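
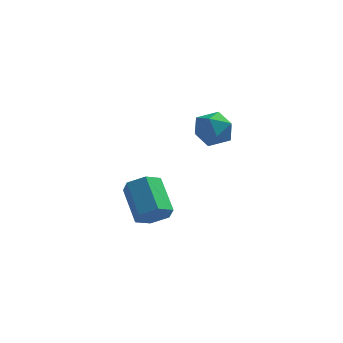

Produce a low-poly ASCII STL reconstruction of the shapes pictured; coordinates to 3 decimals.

solid 
facet normal 0.408 -0.709 -0.574
outer loop
vertex -1.212 1.371 -4.059
vertex -2.035 1.2 -4.433
vertex -1.479 1.827 -4.812
endloop
endfacet
facet normal 0.865 0.501 -0.003
outer loop
vertex -1.212 1.371 -4.059
vertex -1.479 1.827 -4.812
vertex -2.042 2.811 -2.893
endloop
endfacet
facet normal 0.865 0.501 -0.003
outer loop
vertex -2.042 2.811 -2.893
vertex -1.479 1.827 -4.812
vertex -2.309 3.267 -3.646
endloop
endfacet
facet normal -0.408 0.709 0.574
outer loop
vertex -2.042 2.811 -2.893
vertex -2.309 3.267 -3.646
vertex -2.865 2.64 -3.267
endloop
endfacet
facet normal 0.408 -0.709 -0.574
outer loop
vertex -1.479 1.827 -4.812
vertex -2.035 1.2 -4.433
vertex -2.302 1.656 -5.186
endloop
endfacet
facet normal 0.182 0.680 -0.710
outer loop
vertex -1.479 1.827 -4.812
vertex -2.302 1.656 -5.186
vertex -2.309 3.267 -3.646
endloop
endfacet
facet normal 0.182 0.680 -0.710
outer loop
vertex -2.309 3.267 -3.646
vertex -2.302 1.656 -5.186
vertex -3.131 3.096 -4.02
endloop
endfacet
facet normal -0.409 0.709 0.574
outer loop
vertex -2.309 3.267 -3.646
vertex -3.131 3.096 -4.02
vertex -2.865 2.64 -3.267
endloop
endfacet
facet normal 0.408 -0.709 -0.574
outer loop
vertex -2.302 1.656 -5.186
vertex -2.035 1.2 -4.433
vertex -2.858 1.029 -4.807
endloop
endfacet
facet normal -0.684 0.179 -0.707
outer loop
vertex -2.302 1.656 -5.186
vertex -2.858 1.029 -4.807
vertex -3.131 3.096 -4.02
endloop
endfacet
facet normal -0.683 0.179 -0.708
outer loop
vertex -3.131 3.096 -4.02
vertex -2.858 1.029 -4.807
vertex -3.688 2.469 -3.641
endloop
endfacet
facet normal -0.408 0.710 0.574
outer loop
vertex -3.131 3.096 -4.02
vertex -3.688 2.469 -3.641
vertex -2.865 2.64 -3.267
endloop
endfacet
facet normal 0.408 -0.709 -0.574
outer loop
vertex -2.858 1.029 -4.807
vertex -2.035 1.2 -4.433
vertex -2.591 0.573 -4.054
endloop
endfacet
facet normal -0.865 -0.501 0.003
outer loop
vertex -2.858 1.029 -4.807
vertex -2.591 0.573 -4.054
vertex -3.688 2.469 -3.641
endloop
endfacet
facet normal -0.865 -0.501 0.003
outer loop
vertex -3.688 2.469 -3.641
vertex -2.591 0.573 -4.054
vertex -3.421 2.013 -2.888
endloop
endfacet
facet normal -0.408 0.709 0.574
outer loop
vertex -3.688 2.469 -3.641
vertex -3.421 2.013 -2.888
vertex -2.865 2.64 -3.267
endloop
endfacet
facet normal 0.409 -0.709 -0.574
outer loop
vertex -2.591 0.573 -4.054
vertex -2.035 1.2 -4.433
vertex -1.769 0.744 -3.68
endloop
endfacet
facet normal -0.182 -0.680 0.710
outer loop
vertex -2.591 0.573 -4.054
vertex -1.769 0.744 -3.68
vertex -3.421 2.013 -2.888
endloop
endfacet
facet normal -0.182 -0.680 0.710
outer loop
vertex -3.421 2.013 -2.888
vertex -1.769 0.744 -3.68
vertex -2.598 2.184 -2.514
endloop
endfacet
facet normal -0.408 0.709 0.574
outer loop
vertex -3.421 2.013 -2.888
vertex -2.598 2.184 -2.514
vertex -2.865 2.64 -3.267
endloop
endfacet
facet normal 0.408 -0.710 -0.574
outer loop
vertex -1.769 0.744 -3.68
vertex -2.035 1.2 -4.433
vertex -1.212 1.371 -4.059
endloop
endfacet
facet normal 0.683 -0.179 0.708
outer loop
vertex -1.769 0.744 -3.68
vertex -1.212 1.371 -4.059
vertex -2.598 2.184 -2.514
endloop
endfacet
facet normal 0.684 -0.179 0.707
outer loop
vertex -2.598 2.184 -2.514
vertex -1.212 1.371 -4.059
vertex -2.042 2.811 -2.893
endloop
endfacet
facet normal -0.408 0.709 0.574
outer loop
vertex -2.598 2.184 -2.514
vertex -2.042 2.811 -2.893
vertex -2.865 2.64 -3.267
endloop
endfacet
facet normal -0.819 0.574 -0.001
outer loop
vertex -0.232 1.283 0.816
vertex -0.212 1.314 1.824
vertex 0.279 2.014 1.288
endloop
endfacet
facet normal -0.432 0.683 -0.589
outer loop
vertex -0.232 1.283 0.816
vertex 0.279 2.014 1.288
vertex 0.676 1.564 0.476
endloop
endfacet
facet normal -0.366 0.057 -0.929
outer loop
vertex -0.232 1.283 0.816
vertex 0.676 1.564 0.476
vertex 0.431 0.585 0.512
endloop
endfacet
facet normal -0.712 -0.437 -0.550
outer loop
vertex -0.232 1.283 0.816
vertex 0.431 0.585 0.512
vertex -0.118 0.431 1.345
endloop
endfacet
facet normal -0.993 -0.118 0.023
outer loop
vertex -0.232 1.283 0.816
vertex -0.118 0.431 1.345
vertex -0.212 1.314 1.824
endloop
endfacet
facet normal 0.219 0.895 -0.389
outer loop
vertex 0.676 1.564 0.476
vertex 0.279 2.014 1.288
vertex 1.258 1.769 1.275
endloop
endfacet
facet normal -0.408 0.718 0.564
outer loop
vertex 0.279 2.014 1.288
vertex -0.212 1.314 1.824
vertex 0.709 1.615 2.108
endloop
endfacet
facet normal -0.688 -0.401 0.604
outer loop
vertex -0.212 1.314 1.824
vertex -0.118 0.431 1.345
vertex 0.464 0.636 2.144
endloop
endfacet
facet normal -0.234 -0.917 -0.324
outer loop
vertex -0.118 0.431 1.345
vertex 0.431 0.585 0.512
vertex 0.861 0.186 1.332
endloop
endfacet
facet normal 0.327 -0.116 -0.938
outer loop
vertex 0.431 0.585 0.512
vertex 0.676 1.564 0.476
vertex 1.352 0.886 0.796
endloop
endfacet
facet normal 0.712 0.437 0.550
outer loop
vertex 1.372 0.917 1.804
vertex 1.258 1.769 1.275
vertex 0.709 1.615 2.108
endloop
endfacet
facet normal 0.366 -0.057 0.929
outer loop
vertex 1.372 0.917 1.804
vertex 0.709 1.615 2.108
vertex 0.464 0.636 2.144
endloop
endfacet
facet normal 0.432 -0.683 0.589
outer loop
vertex 1.372 0.917 1.804
vertex 0.464 0.636 2.144
vertex 0.861 0.186 1.332
endloop
endfacet
facet normal 0.819 -0.574 0.001
outer loop
vertex 1.372 0.917 1.804
vertex 0.861 0.186 1.332
vertex 1.352 0.886 0.796
endloop
endfacet
facet normal 0.993 0.118 -0.023
outer loop
vertex 1.372 0.917 1.804
vertex 1.352 0.886 0.796
vertex 1.258 1.769 1.275
endloop
endfacet
facet normal 0.234 0.917 0.324
outer loop
vertex 0.709 1.615 2.108
vertex 1.258 1.769 1.275
vertex 0.279 2.014 1.288
endloop
endfacet
facet normal -0.327 0.116 0.938
outer loop
vertex 0.464 0.636 2.144
vertex 0.709 1.615 2.108
vertex -0.212 1.314 1.824
endloop
endfacet
facet normal -0.219 -0.895 0.389
outer loop
vertex 0.861 0.186 1.332
vertex 0.464 0.636 2.144
vertex -0.118 0.431 1.345
endloop
endfacet
facet normal 0.408 -0.718 -0.564
outer loop
vertex 1.352 0.886 0.796
vertex 0.861 0.186 1.332
vertex 0.431 0.585 0.512
endloop
endfacet
facet normal 0.688 0.401 -0.604
outer loop
vertex 1.258 1.769 1.275
vertex 1.352 0.886 0.796
vertex 0.676 1.564 0.476
endloop
endfacet

endsolid


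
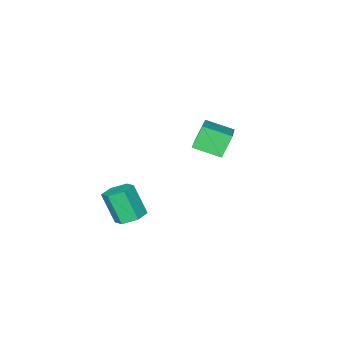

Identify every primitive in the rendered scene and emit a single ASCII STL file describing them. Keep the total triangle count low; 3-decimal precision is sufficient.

solid 
facet normal -0.078 0.461 -0.884
outer loop
vertex 2.413 0.869 1.356
vertex 1.924 1.242 1.594
vertex 2.549 1.446 1.645
endloop
endfacet
facet normal 0.975 -0.148 -0.164
outer loop
vertex 2.413 0.869 1.356
vertex 2.549 1.446 1.645
vertex 2.526 0.205 2.628
endloop
endfacet
facet normal 0.975 -0.148 -0.164
outer loop
vertex 2.526 0.205 2.628
vertex 2.549 1.446 1.645
vertex 2.662 0.782 2.918
endloop
endfacet
facet normal 0.077 -0.462 0.883
outer loop
vertex 2.526 0.205 2.628
vertex 2.662 0.782 2.918
vertex 2.036 0.578 2.866
endloop
endfacet
facet normal -0.078 0.460 -0.884
outer loop
vertex 2.549 1.446 1.645
vertex 1.924 1.242 1.594
vertex 2.059 1.82 1.883
endloop
endfacet
facet normal 0.666 0.684 0.297
outer loop
vertex 2.549 1.446 1.645
vertex 2.059 1.82 1.883
vertex 2.662 0.782 2.918
endloop
endfacet
facet normal 0.666 0.684 0.298
outer loop
vertex 2.662 0.782 2.918
vertex 2.059 1.82 1.883
vertex 2.172 1.155 3.156
endloop
endfacet
facet normal 0.077 -0.462 0.883
outer loop
vertex 2.662 0.782 2.918
vertex 2.172 1.155 3.156
vertex 2.036 0.578 2.866
endloop
endfacet
facet normal -0.079 0.461 -0.884
outer loop
vertex 2.059 1.82 1.883
vertex 1.924 1.242 1.594
vertex 1.434 1.615 1.832
endloop
endfacet
facet normal -0.310 0.831 0.462
outer loop
vertex 2.059 1.82 1.883
vertex 1.434 1.615 1.832
vertex 2.172 1.155 3.156
endloop
endfacet
facet normal -0.310 0.831 0.461
outer loop
vertex 2.172 1.155 3.156
vertex 1.434 1.615 1.832
vertex 1.547 0.951 3.104
endloop
endfacet
facet normal 0.077 -0.462 0.883
outer loop
vertex 2.172 1.155 3.156
vertex 1.547 0.951 3.104
vertex 2.036 0.578 2.866
endloop
endfacet
facet normal -0.077 0.462 -0.883
outer loop
vertex 1.434 1.615 1.832
vertex 1.924 1.242 1.594
vertex 1.298 1.038 1.542
endloop
endfacet
facet normal -0.975 0.148 0.164
outer loop
vertex 1.434 1.615 1.832
vertex 1.298 1.038 1.542
vertex 1.547 0.951 3.104
endloop
endfacet
facet normal -0.975 0.148 0.164
outer loop
vertex 1.547 0.951 3.104
vertex 1.298 1.038 1.542
vertex 1.411 0.374 2.815
endloop
endfacet
facet normal 0.078 -0.461 0.884
outer loop
vertex 1.547 0.951 3.104
vertex 1.411 0.374 2.815
vertex 2.036 0.578 2.866
endloop
endfacet
facet normal -0.077 0.462 -0.883
outer loop
vertex 1.298 1.038 1.542
vertex 1.924 1.242 1.594
vertex 1.788 0.665 1.304
endloop
endfacet
facet normal -0.666 -0.684 -0.298
outer loop
vertex 1.298 1.038 1.542
vertex 1.788 0.665 1.304
vertex 1.411 0.374 2.815
endloop
endfacet
facet normal -0.666 -0.684 -0.298
outer loop
vertex 1.411 0.374 2.815
vertex 1.788 0.665 1.304
vertex 1.901 0.0 2.577
endloop
endfacet
facet normal 0.078 -0.460 0.884
outer loop
vertex 1.411 0.374 2.815
vertex 1.901 0.0 2.577
vertex 2.036 0.578 2.866
endloop
endfacet
facet normal -0.077 0.462 -0.883
outer loop
vertex 1.788 0.665 1.304
vertex 1.924 1.242 1.594
vertex 2.413 0.869 1.356
endloop
endfacet
facet normal 0.310 -0.831 -0.462
outer loop
vertex 1.788 0.665 1.304
vertex 2.413 0.869 1.356
vertex 1.901 0.0 2.577
endloop
endfacet
facet normal 0.310 -0.831 -0.461
outer loop
vertex 1.901 0.0 2.577
vertex 2.413 0.869 1.356
vertex 2.526 0.205 2.628
endloop
endfacet
facet normal 0.079 -0.461 0.884
outer loop
vertex 1.901 0.0 2.577
vertex 2.526 0.205 2.628
vertex 2.036 0.578 2.866
endloop
endfacet
facet normal -0.526 -0.032 0.850
outer loop
vertex -1.762 1.133 5.058
vertex -2.451 2.087 4.667
vertex -3.089 -0.181 4.188
endloop
endfacet
facet normal 0.555 -0.770 0.316
outer loop
vertex -2.509 -0.147 3.253
vertex -1.762 1.133 5.058
vertex -3.089 -0.181 4.188
endloop
endfacet
facet normal -0.527 -0.031 0.849
outer loop
vertex -3.089 -0.181 4.188
vertex -2.451 2.087 4.667
vertex -3.777 0.773 3.796
endloop
endfacet
facet normal -0.644 -0.638 -0.423
outer loop
vertex -3.777 0.773 3.796
vertex -2.509 -0.147 3.253
vertex -3.089 -0.181 4.188
endloop
endfacet
facet normal 0.644 0.638 0.423
outer loop
vertex -1.762 1.133 5.058
vertex -1.871 2.121 3.732
vertex -2.451 2.087 4.667
endloop
endfacet
facet normal 0.555 -0.770 0.316
outer loop
vertex -1.183 1.167 4.124
vertex -1.762 1.133 5.058
vertex -2.509 -0.147 3.253
endloop
endfacet
facet normal 0.644 0.638 0.422
outer loop
vertex -1.183 1.167 4.124
vertex -1.871 2.121 3.732
vertex -1.762 1.133 5.058
endloop
endfacet
facet normal -0.555 0.770 -0.316
outer loop
vertex -2.451 2.087 4.667
vertex -1.871 2.121 3.732
vertex -3.777 0.773 3.796
endloop
endfacet
facet normal -0.644 -0.638 -0.422
outer loop
vertex -3.198 0.807 2.862
vertex -2.509 -0.147 3.253
vertex -3.777 0.773 3.796
endloop
endfacet
facet normal -0.555 0.770 -0.316
outer loop
vertex -3.777 0.773 3.796
vertex -1.871 2.121 3.732
vertex -3.198 0.807 2.862
endloop
endfacet
facet normal 0.526 0.032 -0.850
outer loop
vertex -3.198 0.807 2.862
vertex -1.183 1.167 4.124
vertex -2.509 -0.147 3.253
endloop
endfacet
facet normal 0.527 0.031 -0.850
outer loop
vertex -1.871 2.121 3.732
vertex -1.183 1.167 4.124
vertex -3.198 0.807 2.862
endloop
endfacet

endsolid


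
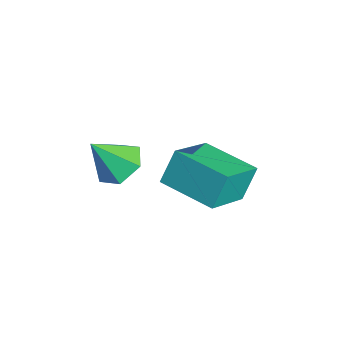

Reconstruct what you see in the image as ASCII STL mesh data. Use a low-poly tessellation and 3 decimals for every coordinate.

solid 
facet normal -0.829 -0.554 0.082
outer loop
vertex 1.618 -0.497 0.899
vertex 0.675 0.775 -0.038
vertex 1.879 -1.035 -0.095
endloop
endfacet
facet normal 0.513 -0.691 0.509
outer loop
vertex 3.345 -0.055 -0.242
vertex 1.618 -0.497 0.899
vertex 1.879 -1.035 -0.095
endloop
endfacet
facet normal -0.829 -0.554 0.083
outer loop
vertex 1.879 -1.035 -0.095
vertex 0.675 0.775 -0.038
vertex 0.935 0.237 -1.032
endloop
endfacet
facet normal 0.225 -0.464 -0.857
outer loop
vertex 0.935 0.237 -1.032
vertex 3.345 -0.055 -0.242
vertex 1.879 -1.035 -0.095
endloop
endfacet
facet normal -0.225 0.464 0.857
outer loop
vertex 1.618 -0.497 0.899
vertex 2.141 1.755 -0.185
vertex 0.675 0.775 -0.038
endloop
endfacet
facet normal 0.513 -0.692 0.508
outer loop
vertex 3.085 0.483 0.752
vertex 1.618 -0.497 0.899
vertex 3.345 -0.055 -0.242
endloop
endfacet
facet normal -0.224 0.464 0.857
outer loop
vertex 3.085 0.483 0.752
vertex 2.141 1.755 -0.185
vertex 1.618 -0.497 0.899
endloop
endfacet
facet normal -0.513 0.691 -0.508
outer loop
vertex 0.675 0.775 -0.038
vertex 2.141 1.755 -0.185
vertex 0.935 0.237 -1.032
endloop
endfacet
facet normal 0.225 -0.465 -0.857
outer loop
vertex 2.402 1.217 -1.179
vertex 3.345 -0.055 -0.242
vertex 0.935 0.237 -1.032
endloop
endfacet
facet normal -0.513 0.691 -0.509
outer loop
vertex 0.935 0.237 -1.032
vertex 2.141 1.755 -0.185
vertex 2.402 1.217 -1.179
endloop
endfacet
facet normal 0.829 0.553 -0.083
outer loop
vertex 2.402 1.217 -1.179
vertex 3.085 0.483 0.752
vertex 3.345 -0.055 -0.242
endloop
endfacet
facet normal 0.828 0.554 -0.082
outer loop
vertex 2.141 1.755 -0.185
vertex 3.085 0.483 0.752
vertex 2.402 1.217 -1.179
endloop
endfacet
facet normal 0.062 0.577 -0.815
outer loop
vertex 0.032 -0.975 -1.151
vertex -0.595 -1.395 -1.496
vertex -0.75 -0.724 -1.033
endloop
endfacet
facet normal 0.266 0.421 0.867
outer loop
vertex 0.032 -0.975 -1.151
vertex -0.75 -0.724 -1.033
vertex -0.685 -2.225 -0.324
endloop
endfacet
facet normal 0.062 0.577 -0.815
outer loop
vertex -0.75 -0.724 -1.033
vertex -0.595 -1.395 -1.496
vertex -1.378 -1.144 -1.378
endloop
endfacet
facet normal -0.611 0.316 0.726
outer loop
vertex -0.75 -0.724 -1.033
vertex -1.378 -1.144 -1.378
vertex -0.685 -2.225 -0.324
endloop
endfacet
facet normal 0.062 0.577 -0.814
outer loop
vertex -1.378 -1.144 -1.378
vertex -0.595 -1.395 -1.496
vertex -1.222 -1.815 -1.842
endloop
endfacet
facet normal -0.905 -0.364 0.222
outer loop
vertex -1.378 -1.144 -1.378
vertex -1.222 -1.815 -1.842
vertex -0.685 -2.225 -0.324
endloop
endfacet
facet normal 0.062 0.577 -0.814
outer loop
vertex -1.222 -1.815 -1.842
vertex -0.595 -1.395 -1.496
vertex -0.44 -2.066 -1.96
endloop
endfacet
facet normal -0.322 -0.937 -0.139
outer loop
vertex -1.222 -1.815 -1.842
vertex -0.44 -2.066 -1.96
vertex -0.685 -2.225 -0.324
endloop
endfacet
facet normal 0.061 0.577 -0.814
outer loop
vertex -0.44 -2.066 -1.96
vertex -0.595 -1.395 -1.496
vertex 0.187 -1.646 -1.615
endloop
endfacet
facet normal 0.556 -0.831 0.002
outer loop
vertex -0.44 -2.066 -1.96
vertex 0.187 -1.646 -1.615
vertex -0.685 -2.225 -0.324
endloop
endfacet
facet normal 0.061 0.577 -0.814
outer loop
vertex 0.187 -1.646 -1.615
vertex -0.595 -1.395 -1.496
vertex 0.032 -0.975 -1.151
endloop
endfacet
facet normal 0.849 -0.153 0.505
outer loop
vertex 0.187 -1.646 -1.615
vertex 0.032 -0.975 -1.151
vertex -0.685 -2.225 -0.324
endloop
endfacet

endsolid


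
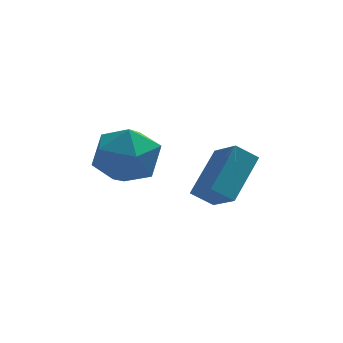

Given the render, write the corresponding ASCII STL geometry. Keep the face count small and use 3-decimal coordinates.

solid 
facet normal -0.460 -0.666 -0.587
outer loop
vertex 0.239 -4.878 -2.679
vertex -0.406 -4.863 -2.19
vertex -0.235 -3.976 -3.331
endloop
endfacet
facet normal 0.797 -0.018 -0.604
outer loop
vertex 0.566 -2.817 -2.31
vertex 0.239 -4.878 -2.679
vertex -0.235 -3.976 -3.331
endloop
endfacet
facet normal -0.461 -0.666 -0.587
outer loop
vertex -0.235 -3.976 -3.331
vertex -0.406 -4.863 -2.19
vertex -0.88 -3.961 -2.841
endloop
endfacet
facet normal -0.392 0.746 -0.539
outer loop
vertex -0.88 -3.961 -2.841
vertex 0.566 -2.817 -2.31
vertex -0.235 -3.976 -3.331
endloop
endfacet
facet normal 0.391 -0.746 0.539
outer loop
vertex 0.239 -4.878 -2.679
vertex 0.395 -3.704 -1.169
vertex -0.406 -4.863 -2.19
endloop
endfacet
facet normal 0.796 -0.018 -0.605
outer loop
vertex 1.04 -3.719 -1.659
vertex 0.239 -4.878 -2.679
vertex 0.566 -2.817 -2.31
endloop
endfacet
facet normal 0.392 -0.745 0.539
outer loop
vertex 1.04 -3.719 -1.659
vertex 0.395 -3.704 -1.169
vertex 0.239 -4.878 -2.679
endloop
endfacet
facet normal -0.796 0.018 0.605
outer loop
vertex -0.406 -4.863 -2.19
vertex 0.395 -3.704 -1.169
vertex -0.88 -3.961 -2.841
endloop
endfacet
facet normal -0.392 0.745 -0.539
outer loop
vertex -0.079 -2.802 -1.821
vertex 0.566 -2.817 -2.31
vertex -0.88 -3.961 -2.841
endloop
endfacet
facet normal -0.796 0.018 0.604
outer loop
vertex -0.88 -3.961 -2.841
vertex 0.395 -3.704 -1.169
vertex -0.079 -2.802 -1.821
endloop
endfacet
facet normal 0.461 0.666 0.587
outer loop
vertex -0.079 -2.802 -1.821
vertex 1.04 -3.719 -1.659
vertex 0.566 -2.817 -2.31
endloop
endfacet
facet normal 0.461 0.666 0.586
outer loop
vertex 0.395 -3.704 -1.169
vertex 1.04 -3.719 -1.659
vertex -0.079 -2.802 -1.821
endloop
endfacet
facet normal -0.866 -0.479 -0.143
outer loop
vertex -3.535 -3.543 -1.832
vertex -3.003 -4.484 -1.9
vertex -3.358 -4.13 -0.939
endloop
endfacet
facet normal -0.960 0.104 0.258
outer loop
vertex -3.535 -3.543 -1.832
vertex -3.358 -4.13 -0.939
vertex -3.235 -3.054 -0.913
endloop
endfacet
facet normal -0.736 0.668 -0.115
outer loop
vertex -3.535 -3.543 -1.832
vertex -3.235 -3.054 -0.913
vertex -2.805 -2.743 -1.857
endloop
endfacet
facet normal -0.502 0.435 -0.748
outer loop
vertex -3.535 -3.543 -1.832
vertex -2.805 -2.743 -1.857
vertex -2.662 -3.627 -2.467
endloop
endfacet
facet normal -0.583 -0.274 -0.765
outer loop
vertex -3.535 -3.543 -1.832
vertex -2.662 -3.627 -2.467
vertex -3.003 -4.484 -1.9
endloop
endfacet
facet normal -0.546 0.042 0.837
outer loop
vertex -3.235 -3.054 -0.913
vertex -3.358 -4.13 -0.939
vertex -2.518 -3.693 -0.413
endloop
endfacet
facet normal -0.393 -0.900 0.186
outer loop
vertex -3.358 -4.13 -0.939
vertex -3.003 -4.484 -1.9
vertex -2.375 -4.577 -1.023
endloop
endfacet
facet normal 0.065 -0.569 -0.820
outer loop
vertex -3.003 -4.484 -1.9
vertex -2.662 -3.627 -2.467
vertex -1.945 -4.266 -1.967
endloop
endfacet
facet normal 0.195 0.578 -0.792
outer loop
vertex -2.662 -3.627 -2.467
vertex -2.805 -2.743 -1.857
vertex -1.822 -3.19 -1.941
endloop
endfacet
facet normal -0.182 0.956 0.232
outer loop
vertex -2.805 -2.743 -1.857
vertex -3.235 -3.054 -0.913
vertex -2.177 -2.836 -0.98
endloop
endfacet
facet normal 0.502 -0.435 0.748
outer loop
vertex -1.645 -3.777 -1.048
vertex -2.518 -3.693 -0.413
vertex -2.375 -4.577 -1.023
endloop
endfacet
facet normal 0.736 -0.668 0.115
outer loop
vertex -1.645 -3.777 -1.048
vertex -2.375 -4.577 -1.023
vertex -1.945 -4.266 -1.967
endloop
endfacet
facet normal 0.960 -0.104 -0.258
outer loop
vertex -1.645 -3.777 -1.048
vertex -1.945 -4.266 -1.967
vertex -1.822 -3.19 -1.941
endloop
endfacet
facet normal 0.866 0.479 0.143
outer loop
vertex -1.645 -3.777 -1.048
vertex -1.822 -3.19 -1.941
vertex -2.177 -2.836 -0.98
endloop
endfacet
facet normal 0.583 0.274 0.765
outer loop
vertex -1.645 -3.777 -1.048
vertex -2.177 -2.836 -0.98
vertex -2.518 -3.693 -0.413
endloop
endfacet
facet normal -0.195 -0.578 0.792
outer loop
vertex -2.375 -4.577 -1.023
vertex -2.518 -3.693 -0.413
vertex -3.358 -4.13 -0.939
endloop
endfacet
facet normal 0.182 -0.956 -0.232
outer loop
vertex -1.945 -4.266 -1.967
vertex -2.375 -4.577 -1.023
vertex -3.003 -4.484 -1.9
endloop
endfacet
facet normal 0.546 -0.042 -0.837
outer loop
vertex -1.822 -3.19 -1.941
vertex -1.945 -4.266 -1.967
vertex -2.662 -3.627 -2.467
endloop
endfacet
facet normal 0.393 0.900 -0.186
outer loop
vertex -2.177 -2.836 -0.98
vertex -1.822 -3.19 -1.941
vertex -2.805 -2.743 -1.857
endloop
endfacet
facet normal -0.065 0.569 0.820
outer loop
vertex -2.518 -3.693 -0.413
vertex -2.177 -2.836 -0.98
vertex -3.235 -3.054 -0.913
endloop
endfacet

endsolid


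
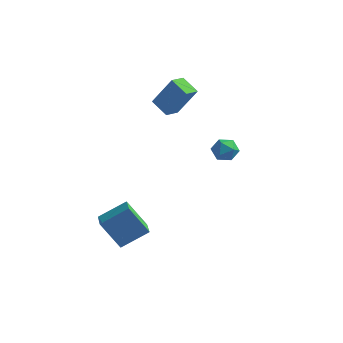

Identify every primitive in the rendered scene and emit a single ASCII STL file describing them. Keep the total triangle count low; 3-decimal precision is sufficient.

solid 
facet normal -0.635 0.772 0.031
outer loop
vertex 3.071 2.108 2.267
vertex 2.546 1.687 1.997
vertex 2.639 1.735 2.715
endloop
endfacet
facet normal -0.145 0.825 0.547
outer loop
vertex 3.071 2.108 2.267
vertex 2.639 1.735 2.715
vertex 3.351 1.773 2.847
endloop
endfacet
facet normal 0.498 0.833 0.241
outer loop
vertex 3.071 2.108 2.267
vertex 3.351 1.773 2.847
vertex 3.699 1.749 2.21
endloop
endfacet
facet normal 0.407 0.785 -0.467
outer loop
vertex 3.071 2.108 2.267
vertex 3.699 1.749 2.21
vertex 3.201 1.695 1.685
endloop
endfacet
facet normal -0.293 0.748 -0.596
outer loop
vertex 3.071 2.108 2.267
vertex 3.201 1.695 1.685
vertex 2.546 1.687 1.997
endloop
endfacet
facet normal -0.189 0.240 0.952
outer loop
vertex 3.351 1.773 2.847
vertex 2.639 1.735 2.715
vertex 2.999 1.145 2.935
endloop
endfacet
facet normal -0.981 0.155 0.117
outer loop
vertex 2.639 1.735 2.715
vertex 2.546 1.687 1.997
vertex 2.501 1.091 2.41
endloop
endfacet
facet normal -0.428 0.114 -0.896
outer loop
vertex 2.546 1.687 1.997
vertex 3.201 1.695 1.685
vertex 2.849 1.067 1.773
endloop
endfacet
facet normal 0.705 0.174 -0.687
outer loop
vertex 3.201 1.695 1.685
vertex 3.699 1.749 2.21
vertex 3.561 1.105 1.905
endloop
endfacet
facet normal 0.853 0.252 0.457
outer loop
vertex 3.699 1.749 2.21
vertex 3.351 1.773 2.847
vertex 3.654 1.153 2.623
endloop
endfacet
facet normal -0.407 -0.785 0.467
outer loop
vertex 3.129 0.732 2.353
vertex 2.999 1.145 2.935
vertex 2.501 1.091 2.41
endloop
endfacet
facet normal -0.498 -0.833 -0.241
outer loop
vertex 3.129 0.732 2.353
vertex 2.501 1.091 2.41
vertex 2.849 1.067 1.773
endloop
endfacet
facet normal 0.145 -0.825 -0.547
outer loop
vertex 3.129 0.732 2.353
vertex 2.849 1.067 1.773
vertex 3.561 1.105 1.905
endloop
endfacet
facet normal 0.635 -0.772 -0.031
outer loop
vertex 3.129 0.732 2.353
vertex 3.561 1.105 1.905
vertex 3.654 1.153 2.623
endloop
endfacet
facet normal 0.293 -0.748 0.596
outer loop
vertex 3.129 0.732 2.353
vertex 3.654 1.153 2.623
vertex 2.999 1.145 2.935
endloop
endfacet
facet normal -0.705 -0.174 0.687
outer loop
vertex 2.501 1.091 2.41
vertex 2.999 1.145 2.935
vertex 2.639 1.735 2.715
endloop
endfacet
facet normal -0.853 -0.252 -0.457
outer loop
vertex 2.849 1.067 1.773
vertex 2.501 1.091 2.41
vertex 2.546 1.687 1.997
endloop
endfacet
facet normal 0.189 -0.240 -0.952
outer loop
vertex 3.561 1.105 1.905
vertex 2.849 1.067 1.773
vertex 3.201 1.695 1.685
endloop
endfacet
facet normal 0.981 -0.155 -0.117
outer loop
vertex 3.654 1.153 2.623
vertex 3.561 1.105 1.905
vertex 3.699 1.749 2.21
endloop
endfacet
facet normal 0.428 -0.114 0.896
outer loop
vertex 2.999 1.145 2.935
vertex 3.654 1.153 2.623
vertex 3.351 1.773 2.847
endloop
endfacet
facet normal -0.567 -0.083 0.819
outer loop
vertex 0.039 -2.639 -0.191
vertex -0.594 -1.602 -0.524
vertex -1.012 -3.543 -1.01
endloop
endfacet
facet normal 0.503 -0.823 0.264
outer loop
vertex -0.026 -3.398 -2.436
vertex 0.039 -2.639 -0.191
vertex -1.012 -3.543 -1.01
endloop
endfacet
facet normal -0.566 -0.083 0.820
outer loop
vertex -1.012 -3.543 -1.01
vertex -0.594 -1.602 -0.524
vertex -1.645 -2.506 -1.342
endloop
endfacet
facet normal -0.653 -0.561 -0.509
outer loop
vertex -1.645 -2.506 -1.342
vertex -0.026 -3.398 -2.436
vertex -1.012 -3.543 -1.01
endloop
endfacet
facet normal 0.653 0.562 0.508
outer loop
vertex 0.039 -2.639 -0.191
vertex 0.392 -1.457 -1.95
vertex -0.594 -1.602 -0.524
endloop
endfacet
facet normal 0.503 -0.823 0.264
outer loop
vertex 1.025 -2.494 -1.618
vertex 0.039 -2.639 -0.191
vertex -0.026 -3.398 -2.436
endloop
endfacet
facet normal 0.653 0.561 0.508
outer loop
vertex 1.025 -2.494 -1.618
vertex 0.392 -1.457 -1.95
vertex 0.039 -2.639 -0.191
endloop
endfacet
facet normal -0.503 0.823 -0.264
outer loop
vertex -0.594 -1.602 -0.524
vertex 0.392 -1.457 -1.95
vertex -1.645 -2.506 -1.342
endloop
endfacet
facet normal -0.653 -0.562 -0.508
outer loop
vertex -0.659 -2.361 -2.769
vertex -0.026 -3.398 -2.436
vertex -1.645 -2.506 -1.342
endloop
endfacet
facet normal -0.503 0.823 -0.264
outer loop
vertex -1.645 -2.506 -1.342
vertex 0.392 -1.457 -1.95
vertex -0.659 -2.361 -2.769
endloop
endfacet
facet normal 0.567 0.083 -0.820
outer loop
vertex -0.659 -2.361 -2.769
vertex 1.025 -2.494 -1.618
vertex -0.026 -3.398 -2.436
endloop
endfacet
facet normal 0.567 0.084 -0.820
outer loop
vertex 0.392 -1.457 -1.95
vertex 1.025 -2.494 -1.618
vertex -0.659 -2.361 -2.769
endloop
endfacet
facet normal -0.826 0.330 0.456
outer loop
vertex -0.649 3.526 5.052
vertex -0.434 4.371 4.83
vertex -1.628 3.345 3.41
endloop
endfacet
facet normal -0.239 -0.939 0.246
outer loop
vertex -0.686 2.969 2.89
vertex -0.649 3.526 5.052
vertex -1.628 3.345 3.41
endloop
endfacet
facet normal -0.826 0.329 0.457
outer loop
vertex -1.628 3.345 3.41
vertex -0.434 4.371 4.83
vertex -1.413 4.191 3.189
endloop
endfacet
facet normal -0.510 -0.094 -0.855
outer loop
vertex -1.413 4.191 3.189
vertex -0.686 2.969 2.89
vertex -1.628 3.345 3.41
endloop
endfacet
facet normal 0.510 0.095 0.855
outer loop
vertex -0.649 3.526 5.052
vertex 0.508 3.995 4.31
vertex -0.434 4.371 4.83
endloop
endfacet
facet normal -0.240 -0.939 0.246
outer loop
vertex 0.293 3.149 4.531
vertex -0.649 3.526 5.052
vertex -0.686 2.969 2.89
endloop
endfacet
facet normal 0.510 0.094 0.855
outer loop
vertex 0.293 3.149 4.531
vertex 0.508 3.995 4.31
vertex -0.649 3.526 5.052
endloop
endfacet
facet normal 0.239 0.939 -0.246
outer loop
vertex -0.434 4.371 4.83
vertex 0.508 3.995 4.31
vertex -1.413 4.191 3.189
endloop
endfacet
facet normal -0.511 -0.095 -0.855
outer loop
vertex -0.471 3.814 2.668
vertex -0.686 2.969 2.89
vertex -1.413 4.191 3.189
endloop
endfacet
facet normal 0.240 0.939 -0.246
outer loop
vertex -1.413 4.191 3.189
vertex 0.508 3.995 4.31
vertex -0.471 3.814 2.668
endloop
endfacet
facet normal 0.826 -0.330 -0.457
outer loop
vertex -0.471 3.814 2.668
vertex 0.293 3.149 4.531
vertex -0.686 2.969 2.89
endloop
endfacet
facet normal 0.827 -0.329 -0.457
outer loop
vertex 0.508 3.995 4.31
vertex 0.293 3.149 4.531
vertex -0.471 3.814 2.668
endloop
endfacet

endsolid


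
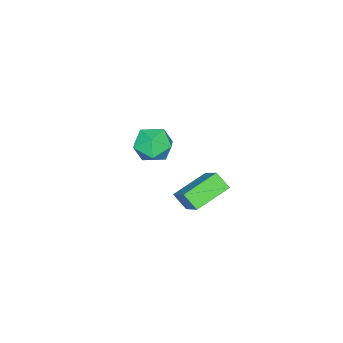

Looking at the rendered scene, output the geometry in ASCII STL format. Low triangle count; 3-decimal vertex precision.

solid 
facet normal -0.481 -0.598 -0.642
outer loop
vertex 2.106 2.009 -1.392
vertex 0.581 2.616 -0.815
vertex 2.129 2.666 -2.021
endloop
endfacet
facet normal 0.877 -0.348 -0.332
outer loop
vertex 2.979 3.724 -0.885
vertex 2.106 2.009 -1.392
vertex 2.129 2.666 -2.021
endloop
endfacet
facet normal -0.481 -0.598 -0.642
outer loop
vertex 2.129 2.666 -2.021
vertex 0.581 2.616 -0.815
vertex 0.604 3.273 -1.444
endloop
endfacet
facet normal 0.026 0.722 -0.692
outer loop
vertex 0.604 3.273 -1.444
vertex 2.979 3.724 -0.885
vertex 2.129 2.666 -2.021
endloop
endfacet
facet normal -0.026 -0.722 0.692
outer loop
vertex 2.106 2.009 -1.392
vertex 1.431 3.674 0.321
vertex 0.581 2.616 -0.815
endloop
endfacet
facet normal 0.877 -0.348 -0.332
outer loop
vertex 2.956 3.067 -0.256
vertex 2.106 2.009 -1.392
vertex 2.979 3.724 -0.885
endloop
endfacet
facet normal -0.026 -0.722 0.692
outer loop
vertex 2.956 3.067 -0.256
vertex 1.431 3.674 0.321
vertex 2.106 2.009 -1.392
endloop
endfacet
facet normal -0.877 0.348 0.332
outer loop
vertex 0.581 2.616 -0.815
vertex 1.431 3.674 0.321
vertex 0.604 3.273 -1.444
endloop
endfacet
facet normal 0.026 0.722 -0.692
outer loop
vertex 1.454 4.331 -0.308
vertex 2.979 3.724 -0.885
vertex 0.604 3.273 -1.444
endloop
endfacet
facet normal -0.877 0.348 0.332
outer loop
vertex 0.604 3.273 -1.444
vertex 1.431 3.674 0.321
vertex 1.454 4.331 -0.308
endloop
endfacet
facet normal 0.481 0.598 0.642
outer loop
vertex 1.454 4.331 -0.308
vertex 2.956 3.067 -0.256
vertex 2.979 3.724 -0.885
endloop
endfacet
facet normal 0.481 0.598 0.642
outer loop
vertex 1.431 3.674 0.321
vertex 2.956 3.067 -0.256
vertex 1.454 4.331 -0.308
endloop
endfacet
facet normal -0.023 -0.092 0.995
outer loop
vertex -2.728 -1.638 -2.153
vertex -2.18 -2.52 -2.222
vertex -1.687 -1.608 -2.126
endloop
endfacet
facet normal -0.038 0.595 0.803
outer loop
vertex -2.728 -1.638 -2.153
vertex -1.687 -1.608 -2.126
vertex -2.214 -0.899 -2.677
endloop
endfacet
facet normal -0.608 0.695 0.384
outer loop
vertex -2.728 -1.638 -2.153
vertex -2.214 -0.899 -2.677
vertex -3.032 -1.373 -3.113
endloop
endfacet
facet normal -0.945 0.070 0.319
outer loop
vertex -2.728 -1.638 -2.153
vertex -3.032 -1.373 -3.113
vertex -3.011 -2.375 -2.831
endloop
endfacet
facet normal -0.583 -0.417 0.697
outer loop
vertex -2.728 -1.638 -2.153
vertex -3.011 -2.375 -2.831
vertex -2.18 -2.52 -2.222
endloop
endfacet
facet normal 0.546 0.728 0.414
outer loop
vertex -2.214 -0.899 -2.677
vertex -1.687 -1.608 -2.126
vertex -1.349 -1.325 -3.069
endloop
endfacet
facet normal 0.569 -0.384 0.727
outer loop
vertex -1.687 -1.608 -2.126
vertex -2.18 -2.52 -2.222
vertex -1.328 -2.327 -2.787
endloop
endfacet
facet normal -0.337 -0.909 0.244
outer loop
vertex -2.18 -2.52 -2.222
vertex -3.011 -2.375 -2.831
vertex -2.146 -2.801 -3.223
endloop
endfacet
facet normal -0.922 -0.123 -0.367
outer loop
vertex -3.011 -2.375 -2.831
vertex -3.032 -1.373 -3.113
vertex -2.673 -2.092 -3.774
endloop
endfacet
facet normal -0.375 0.889 -0.262
outer loop
vertex -3.032 -1.373 -3.113
vertex -2.214 -0.899 -2.677
vertex -2.18 -1.18 -3.678
endloop
endfacet
facet normal 0.945 -0.070 -0.319
outer loop
vertex -1.632 -2.062 -3.747
vertex -1.349 -1.325 -3.069
vertex -1.328 -2.327 -2.787
endloop
endfacet
facet normal 0.608 -0.695 -0.384
outer loop
vertex -1.632 -2.062 -3.747
vertex -1.328 -2.327 -2.787
vertex -2.146 -2.801 -3.223
endloop
endfacet
facet normal 0.038 -0.595 -0.803
outer loop
vertex -1.632 -2.062 -3.747
vertex -2.146 -2.801 -3.223
vertex -2.673 -2.092 -3.774
endloop
endfacet
facet normal 0.023 0.092 -0.995
outer loop
vertex -1.632 -2.062 -3.747
vertex -2.673 -2.092 -3.774
vertex -2.18 -1.18 -3.678
endloop
endfacet
facet normal 0.583 0.417 -0.697
outer loop
vertex -1.632 -2.062 -3.747
vertex -2.18 -1.18 -3.678
vertex -1.349 -1.325 -3.069
endloop
endfacet
facet normal 0.922 0.123 0.367
outer loop
vertex -1.328 -2.327 -2.787
vertex -1.349 -1.325 -3.069
vertex -1.687 -1.608 -2.126
endloop
endfacet
facet normal 0.375 -0.889 0.262
outer loop
vertex -2.146 -2.801 -3.223
vertex -1.328 -2.327 -2.787
vertex -2.18 -2.52 -2.222
endloop
endfacet
facet normal -0.546 -0.728 -0.414
outer loop
vertex -2.673 -2.092 -3.774
vertex -2.146 -2.801 -3.223
vertex -3.011 -2.375 -2.831
endloop
endfacet
facet normal -0.569 0.384 -0.727
outer loop
vertex -2.18 -1.18 -3.678
vertex -2.673 -2.092 -3.774
vertex -3.032 -1.373 -3.113
endloop
endfacet
facet normal 0.337 0.909 -0.244
outer loop
vertex -1.349 -1.325 -3.069
vertex -2.18 -1.18 -3.678
vertex -2.214 -0.899 -2.677
endloop
endfacet

endsolid


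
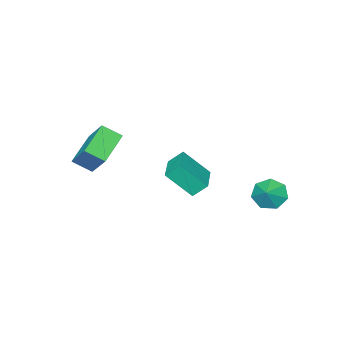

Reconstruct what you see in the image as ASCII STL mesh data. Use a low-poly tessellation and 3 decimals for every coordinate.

solid 
facet normal -0.495 0.695 -0.522
outer loop
vertex 2.062 -4.33 1.534
vertex 2.386 -2.911 3.116
vertex 3.936 -3.704 0.59
endloop
endfacet
facet normal -0.151 -0.660 -0.736
outer loop
vertex 4.594 -4.629 1.284
vertex 2.062 -4.33 1.534
vertex 3.936 -3.704 0.59
endloop
endfacet
facet normal -0.495 0.695 -0.522
outer loop
vertex 3.936 -3.704 0.59
vertex 2.386 -2.911 3.116
vertex 4.26 -2.286 2.172
endloop
endfacet
facet normal 0.856 0.285 -0.431
outer loop
vertex 4.26 -2.286 2.172
vertex 4.594 -4.629 1.284
vertex 3.936 -3.704 0.59
endloop
endfacet
facet normal -0.856 -0.285 0.431
outer loop
vertex 2.062 -4.33 1.534
vertex 3.044 -3.836 3.81
vertex 2.386 -2.911 3.116
endloop
endfacet
facet normal -0.151 -0.660 -0.736
outer loop
vertex 2.72 -5.254 2.228
vertex 2.062 -4.33 1.534
vertex 4.594 -4.629 1.284
endloop
endfacet
facet normal -0.856 -0.286 0.431
outer loop
vertex 2.72 -5.254 2.228
vertex 3.044 -3.836 3.81
vertex 2.062 -4.33 1.534
endloop
endfacet
facet normal 0.151 0.660 0.736
outer loop
vertex 2.386 -2.911 3.116
vertex 3.044 -3.836 3.81
vertex 4.26 -2.286 2.172
endloop
endfacet
facet normal 0.856 0.285 -0.431
outer loop
vertex 4.918 -3.21 2.866
vertex 4.594 -4.629 1.284
vertex 4.26 -2.286 2.172
endloop
endfacet
facet normal 0.150 0.660 0.736
outer loop
vertex 4.26 -2.286 2.172
vertex 3.044 -3.836 3.81
vertex 4.918 -3.21 2.866
endloop
endfacet
facet normal 0.495 -0.695 0.522
outer loop
vertex 4.918 -3.21 2.866
vertex 2.72 -5.254 2.228
vertex 4.594 -4.629 1.284
endloop
endfacet
facet normal 0.495 -0.695 0.522
outer loop
vertex 3.044 -3.836 3.81
vertex 2.72 -5.254 2.228
vertex 4.918 -3.21 2.866
endloop
endfacet
facet normal -0.709 -0.393 -0.586
outer loop
vertex -2.468 2.126 -1.7
vertex -3.128 2.908 -1.426
vertex -2.442 2.875 -2.233
endloop
endfacet
facet normal 0.994 -0.085 -0.071
outer loop
vertex -2.468 2.126 -1.7
vertex -2.442 2.875 -2.233
vertex -2.292 3.372 -0.734
endloop
endfacet
facet normal -0.709 -0.393 -0.586
outer loop
vertex -2.442 2.875 -2.233
vertex -3.128 2.908 -1.426
vertex -2.933 3.649 -2.158
endloop
endfacet
facet normal 0.804 0.535 -0.258
outer loop
vertex -2.442 2.875 -2.233
vertex -2.933 3.649 -2.158
vertex -2.292 3.372 -0.734
endloop
endfacet
facet normal -0.709 -0.392 -0.586
outer loop
vertex -2.933 3.649 -2.158
vertex -3.128 2.908 -1.426
vertex -3.571 3.866 -1.531
endloop
endfacet
facet normal 0.346 0.938 0.027
outer loop
vertex -2.933 3.649 -2.158
vertex -3.571 3.866 -1.531
vertex -2.292 3.372 -0.734
endloop
endfacet
facet normal -0.709 -0.392 -0.586
outer loop
vertex -3.571 3.866 -1.531
vertex -3.128 2.908 -1.426
vertex -3.875 3.361 -0.825
endloop
endfacet
facet normal -0.038 0.821 0.570
outer loop
vertex -3.571 3.866 -1.531
vertex -3.875 3.361 -0.825
vertex -2.292 3.372 -0.734
endloop
endfacet
facet normal -0.709 -0.393 -0.586
outer loop
vertex -3.875 3.361 -0.825
vertex -3.128 2.908 -1.426
vertex -3.617 2.516 -0.571
endloop
endfacet
facet normal -0.057 0.271 0.961
outer loop
vertex -3.875 3.361 -0.825
vertex -3.617 2.516 -0.571
vertex -2.292 3.372 -0.734
endloop
endfacet
facet normal -0.709 -0.392 -0.586
outer loop
vertex -3.617 2.516 -0.571
vertex -3.128 2.908 -1.426
vertex -2.991 1.966 -0.961
endloop
endfacet
facet normal 0.303 -0.297 0.905
outer loop
vertex -3.617 2.516 -0.571
vertex -2.991 1.966 -0.961
vertex -2.292 3.372 -0.734
endloop
endfacet
facet normal -0.709 -0.393 -0.586
outer loop
vertex -2.991 1.966 -0.961
vertex -3.128 2.908 -1.426
vertex -2.468 2.126 -1.7
endloop
endfacet
facet normal 0.770 -0.455 0.447
outer loop
vertex -2.991 1.966 -0.961
vertex -2.468 2.126 -1.7
vertex -2.292 3.372 -0.734
endloop
endfacet
facet normal -0.764 -0.643 -0.047
outer loop
vertex 0.9 0.226 2.554
vertex 0.006 1.396 1.056
vertex 1.453 -0.373 1.756
endloop
endfacet
facet normal 0.425 -0.557 0.713
outer loop
vertex 2.874 0.824 1.844
vertex 0.9 0.226 2.554
vertex 1.453 -0.373 1.756
endloop
endfacet
facet normal -0.764 -0.643 -0.047
outer loop
vertex 1.453 -0.373 1.756
vertex 0.006 1.396 1.056
vertex 0.559 0.797 0.259
endloop
endfacet
facet normal 0.485 -0.525 -0.700
outer loop
vertex 0.559 0.797 0.259
vertex 2.874 0.824 1.844
vertex 1.453 -0.373 1.756
endloop
endfacet
facet normal -0.485 0.525 0.699
outer loop
vertex 0.9 0.226 2.554
vertex 1.427 2.593 1.144
vertex 0.006 1.396 1.056
endloop
endfacet
facet normal 0.425 -0.557 0.714
outer loop
vertex 2.321 1.423 2.641
vertex 0.9 0.226 2.554
vertex 2.874 0.824 1.844
endloop
endfacet
facet normal -0.485 0.525 0.700
outer loop
vertex 2.321 1.423 2.641
vertex 1.427 2.593 1.144
vertex 0.9 0.226 2.554
endloop
endfacet
facet normal -0.425 0.557 -0.714
outer loop
vertex 0.006 1.396 1.056
vertex 1.427 2.593 1.144
vertex 0.559 0.797 0.259
endloop
endfacet
facet normal 0.485 -0.525 -0.699
outer loop
vertex 1.98 1.994 0.346
vertex 2.874 0.824 1.844
vertex 0.559 0.797 0.259
endloop
endfacet
facet normal -0.426 0.557 -0.713
outer loop
vertex 0.559 0.797 0.259
vertex 1.427 2.593 1.144
vertex 1.98 1.994 0.346
endloop
endfacet
facet normal 0.764 0.643 0.047
outer loop
vertex 1.98 1.994 0.346
vertex 2.321 1.423 2.641
vertex 2.874 0.824 1.844
endloop
endfacet
facet normal 0.764 0.643 0.047
outer loop
vertex 1.427 2.593 1.144
vertex 2.321 1.423 2.641
vertex 1.98 1.994 0.346
endloop
endfacet

endsolid


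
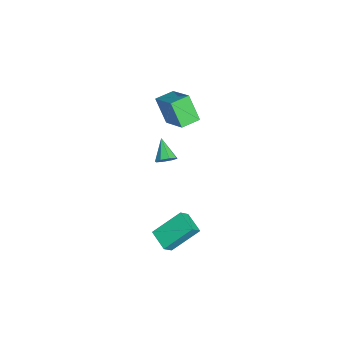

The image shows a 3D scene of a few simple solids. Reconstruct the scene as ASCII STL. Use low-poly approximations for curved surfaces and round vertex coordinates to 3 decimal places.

solid 
facet normal -0.386 -0.343 0.856
outer loop
vertex -1.391 2.574 4.768
vertex -2.028 3.595 4.89
vertex -3.035 1.68 3.668
endloop
endfacet
facet normal 0.527 -0.844 -0.101
outer loop
vertex -2.332 2.305 2.11
vertex -1.391 2.574 4.768
vertex -3.035 1.68 3.668
endloop
endfacet
facet normal -0.386 -0.344 0.856
outer loop
vertex -3.035 1.68 3.668
vertex -2.028 3.595 4.89
vertex -3.672 2.701 3.791
endloop
endfacet
facet normal -0.757 -0.412 -0.507
outer loop
vertex -3.672 2.701 3.791
vertex -2.332 2.305 2.11
vertex -3.035 1.68 3.668
endloop
endfacet
facet normal 0.757 0.412 0.507
outer loop
vertex -1.391 2.574 4.768
vertex -1.325 4.22 3.332
vertex -2.028 3.595 4.89
endloop
endfacet
facet normal 0.527 -0.844 -0.101
outer loop
vertex -0.688 3.199 3.209
vertex -1.391 2.574 4.768
vertex -2.332 2.305 2.11
endloop
endfacet
facet normal 0.758 0.412 0.507
outer loop
vertex -0.688 3.199 3.209
vertex -1.325 4.22 3.332
vertex -1.391 2.574 4.768
endloop
endfacet
facet normal -0.527 0.844 0.101
outer loop
vertex -2.028 3.595 4.89
vertex -1.325 4.22 3.332
vertex -3.672 2.701 3.791
endloop
endfacet
facet normal -0.757 -0.412 -0.507
outer loop
vertex -2.969 3.326 2.232
vertex -2.332 2.305 2.11
vertex -3.672 2.701 3.791
endloop
endfacet
facet normal -0.527 0.844 0.101
outer loop
vertex -3.672 2.701 3.791
vertex -1.325 4.22 3.332
vertex -2.969 3.326 2.232
endloop
endfacet
facet normal 0.386 0.343 -0.856
outer loop
vertex -2.969 3.326 2.232
vertex -0.688 3.199 3.209
vertex -2.332 2.305 2.11
endloop
endfacet
facet normal 0.386 0.344 -0.856
outer loop
vertex -1.325 4.22 3.332
vertex -0.688 3.199 3.209
vertex -2.969 3.326 2.232
endloop
endfacet
facet normal 0.770 0.190 -0.610
outer loop
vertex 0.252 1.99 1.098
vertex -0.159 2.314 0.68
vertex 0.215 2.49 1.207
endloop
endfacet
facet normal 0.295 -0.183 0.938
outer loop
vertex 0.252 1.99 1.098
vertex 0.215 2.49 1.207
vertex -1.321 2.026 1.6
endloop
endfacet
facet normal 0.770 0.190 -0.610
outer loop
vertex 0.215 2.49 1.207
vertex -0.159 2.314 0.68
vertex -0.041 2.886 1.007
endloop
endfacet
facet normal 0.075 0.488 0.870
outer loop
vertex 0.215 2.49 1.207
vertex -0.041 2.886 1.007
vertex -1.321 2.026 1.6
endloop
endfacet
facet normal 0.769 0.191 -0.611
outer loop
vertex -0.041 2.886 1.007
vertex -0.159 2.314 0.68
vertex -0.367 2.948 0.616
endloop
endfacet
facet normal -0.358 0.829 0.430
outer loop
vertex -0.041 2.886 1.007
vertex -0.367 2.948 0.616
vertex -1.321 2.026 1.6
endloop
endfacet
facet normal 0.770 0.191 -0.609
outer loop
vertex -0.367 2.948 0.616
vertex -0.159 2.314 0.68
vertex -0.57 2.638 0.262
endloop
endfacet
facet normal -0.755 0.643 -0.130
outer loop
vertex -0.367 2.948 0.616
vertex -0.57 2.638 0.262
vertex -1.321 2.026 1.6
endloop
endfacet
facet normal 0.770 0.190 -0.610
outer loop
vertex -0.57 2.638 0.262
vertex -0.159 2.314 0.68
vertex -0.533 2.138 0.153
endloop
endfacet
facet normal -0.879 0.039 -0.476
outer loop
vertex -0.57 2.638 0.262
vertex -0.533 2.138 0.153
vertex -1.321 2.026 1.6
endloop
endfacet
facet normal 0.769 0.191 -0.610
outer loop
vertex -0.533 2.138 0.153
vertex -0.159 2.314 0.68
vertex -0.277 1.741 0.352
endloop
endfacet
facet normal -0.660 -0.630 -0.408
outer loop
vertex -0.533 2.138 0.153
vertex -0.277 1.741 0.352
vertex -1.321 2.026 1.6
endloop
endfacet
facet normal 0.769 0.191 -0.610
outer loop
vertex -0.277 1.741 0.352
vertex -0.159 2.314 0.68
vertex 0.049 1.68 0.744
endloop
endfacet
facet normal -0.224 -0.974 0.035
outer loop
vertex -0.277 1.741 0.352
vertex 0.049 1.68 0.744
vertex -1.321 2.026 1.6
endloop
endfacet
facet normal 0.770 0.191 -0.609
outer loop
vertex 0.049 1.68 0.744
vertex -0.159 2.314 0.68
vertex 0.252 1.99 1.098
endloop
endfacet
facet normal 0.171 -0.788 0.592
outer loop
vertex 0.049 1.68 0.744
vertex 0.252 1.99 1.098
vertex -1.321 2.026 1.6
endloop
endfacet
facet normal -0.827 -0.484 0.287
outer loop
vertex 2.368 1.51 -3.606
vertex 1.907 3.122 -2.213
vertex 1.883 1.945 -4.27
endloop
endfacet
facet normal 0.212 -0.739 -0.639
outer loop
vertex 3.033 2.618 -4.667
vertex 2.368 1.51 -3.606
vertex 1.883 1.945 -4.27
endloop
endfacet
facet normal -0.828 -0.483 0.286
outer loop
vertex 1.883 1.945 -4.27
vertex 1.907 3.122 -2.213
vertex 1.423 3.558 -2.877
endloop
endfacet
facet normal -0.521 0.468 -0.714
outer loop
vertex 1.423 3.558 -2.877
vertex 3.033 2.618 -4.667
vertex 1.883 1.945 -4.27
endloop
endfacet
facet normal 0.520 -0.468 0.714
outer loop
vertex 2.368 1.51 -3.606
vertex 3.057 3.795 -2.61
vertex 1.907 3.122 -2.213
endloop
endfacet
facet normal 0.211 -0.739 -0.639
outer loop
vertex 3.517 2.182 -4.003
vertex 2.368 1.51 -3.606
vertex 3.033 2.618 -4.667
endloop
endfacet
facet normal 0.521 -0.468 0.714
outer loop
vertex 3.517 2.182 -4.003
vertex 3.057 3.795 -2.61
vertex 2.368 1.51 -3.606
endloop
endfacet
facet normal -0.212 0.739 0.640
outer loop
vertex 1.907 3.122 -2.213
vertex 3.057 3.795 -2.61
vertex 1.423 3.558 -2.877
endloop
endfacet
facet normal -0.521 0.468 -0.714
outer loop
vertex 2.572 4.23 -3.274
vertex 3.033 2.618 -4.667
vertex 1.423 3.558 -2.877
endloop
endfacet
facet normal -0.212 0.739 0.639
outer loop
vertex 1.423 3.558 -2.877
vertex 3.057 3.795 -2.61
vertex 2.572 4.23 -3.274
endloop
endfacet
facet normal 0.827 0.483 -0.286
outer loop
vertex 2.572 4.23 -3.274
vertex 3.517 2.182 -4.003
vertex 3.033 2.618 -4.667
endloop
endfacet
facet normal 0.827 0.484 -0.287
outer loop
vertex 3.057 3.795 -2.61
vertex 3.517 2.182 -4.003
vertex 2.572 4.23 -3.274
endloop
endfacet

endsolid


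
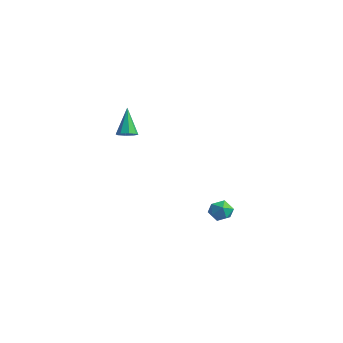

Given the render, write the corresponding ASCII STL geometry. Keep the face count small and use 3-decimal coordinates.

solid 
facet normal 0.213 0.821 0.530
outer loop
vertex -1.649 2.342 -3.017
vertex -1.523 1.926 -2.423
vertex -0.973 2.082 -2.886
endloop
endfacet
facet normal 0.381 0.911 -0.158
outer loop
vertex -1.649 2.342 -3.017
vertex -0.973 2.082 -2.886
vertex -1.243 2.076 -3.57
endloop
endfacet
facet normal -0.210 0.812 -0.545
outer loop
vertex -1.649 2.342 -3.017
vertex -1.243 2.076 -3.57
vertex -1.96 1.917 -3.531
endloop
endfacet
facet normal -0.744 0.661 -0.096
outer loop
vertex -1.649 2.342 -3.017
vertex -1.96 1.917 -3.531
vertex -2.134 1.824 -2.822
endloop
endfacet
facet normal -0.483 0.666 0.569
outer loop
vertex -1.649 2.342 -3.017
vertex -2.134 1.824 -2.822
vertex -1.523 1.926 -2.423
endloop
endfacet
facet normal 0.849 0.405 -0.339
outer loop
vertex -1.243 2.076 -3.57
vertex -0.973 2.082 -2.886
vertex -0.866 1.496 -3.318
endloop
endfacet
facet normal 0.578 0.259 0.774
outer loop
vertex -0.973 2.082 -2.886
vertex -1.523 1.926 -2.423
vertex -1.04 1.403 -2.609
endloop
endfacet
facet normal -0.548 0.008 0.837
outer loop
vertex -1.523 1.926 -2.423
vertex -2.134 1.824 -2.822
vertex -1.757 1.244 -2.57
endloop
endfacet
facet normal -0.971 -0.001 -0.239
outer loop
vertex -2.134 1.824 -2.822
vertex -1.96 1.917 -3.531
vertex -2.027 1.238 -3.254
endloop
endfacet
facet normal -0.107 0.244 -0.964
outer loop
vertex -1.96 1.917 -3.531
vertex -1.243 2.076 -3.57
vertex -1.477 1.394 -3.717
endloop
endfacet
facet normal 0.744 -0.661 0.096
outer loop
vertex -1.351 0.978 -3.123
vertex -0.866 1.496 -3.318
vertex -1.04 1.403 -2.609
endloop
endfacet
facet normal 0.210 -0.812 0.545
outer loop
vertex -1.351 0.978 -3.123
vertex -1.04 1.403 -2.609
vertex -1.757 1.244 -2.57
endloop
endfacet
facet normal -0.381 -0.911 0.158
outer loop
vertex -1.351 0.978 -3.123
vertex -1.757 1.244 -2.57
vertex -2.027 1.238 -3.254
endloop
endfacet
facet normal -0.213 -0.821 -0.530
outer loop
vertex -1.351 0.978 -3.123
vertex -2.027 1.238 -3.254
vertex -1.477 1.394 -3.717
endloop
endfacet
facet normal 0.483 -0.666 -0.569
outer loop
vertex -1.351 0.978 -3.123
vertex -1.477 1.394 -3.717
vertex -0.866 1.496 -3.318
endloop
endfacet
facet normal 0.971 0.001 0.239
outer loop
vertex -1.04 1.403 -2.609
vertex -0.866 1.496 -3.318
vertex -0.973 2.082 -2.886
endloop
endfacet
facet normal 0.107 -0.244 0.964
outer loop
vertex -1.757 1.244 -2.57
vertex -1.04 1.403 -2.609
vertex -1.523 1.926 -2.423
endloop
endfacet
facet normal -0.849 -0.405 0.339
outer loop
vertex -2.027 1.238 -3.254
vertex -1.757 1.244 -2.57
vertex -2.134 1.824 -2.822
endloop
endfacet
facet normal -0.578 -0.259 -0.774
outer loop
vertex -1.477 1.394 -3.717
vertex -2.027 1.238 -3.254
vertex -1.96 1.917 -3.531
endloop
endfacet
facet normal 0.548 -0.008 -0.837
outer loop
vertex -0.866 1.496 -3.318
vertex -1.477 1.394 -3.717
vertex -1.243 2.076 -3.57
endloop
endfacet
facet normal 0.390 -0.312 -0.866
outer loop
vertex -2.51 -3.425 3.484
vertex -2.947 -3.208 3.209
vertex -2.444 -3.018 3.367
endloop
endfacet
facet normal 0.756 0.064 0.651
outer loop
vertex -2.51 -3.425 3.484
vertex -2.444 -3.018 3.367
vertex -3.613 -2.672 4.691
endloop
endfacet
facet normal 0.390 -0.313 -0.866
outer loop
vertex -2.444 -3.018 3.367
vertex -2.947 -3.208 3.209
vertex -2.673 -2.723 3.157
endloop
endfacet
facet normal 0.605 0.717 0.347
outer loop
vertex -2.444 -3.018 3.367
vertex -2.673 -2.723 3.157
vertex -3.613 -2.672 4.691
endloop
endfacet
facet normal 0.389 -0.313 -0.867
outer loop
vertex -2.673 -2.723 3.157
vertex -2.947 -3.208 3.209
vertex -3.062 -2.711 2.978
endloop
endfacet
facet normal 0.036 0.999 -0.011
outer loop
vertex -2.673 -2.723 3.157
vertex -3.062 -2.711 2.978
vertex -3.613 -2.672 4.691
endloop
endfacet
facet normal 0.388 -0.313 -0.867
outer loop
vertex -3.062 -2.711 2.978
vertex -2.947 -3.208 3.209
vertex -3.384 -2.991 2.935
endloop
endfacet
facet normal -0.624 0.751 -0.218
outer loop
vertex -3.062 -2.711 2.978
vertex -3.384 -2.991 2.935
vertex -3.613 -2.672 4.691
endloop
endfacet
facet normal 0.389 -0.312 -0.867
outer loop
vertex -3.384 -2.991 2.935
vertex -2.947 -3.208 3.209
vertex -3.45 -3.398 3.052
endloop
endfacet
facet normal -0.982 0.116 -0.149
outer loop
vertex -3.384 -2.991 2.935
vertex -3.45 -3.398 3.052
vertex -3.613 -2.672 4.691
endloop
endfacet
facet normal 0.389 -0.315 -0.866
outer loop
vertex -3.45 -3.398 3.052
vertex -2.947 -3.208 3.209
vertex -3.222 -3.694 3.262
endloop
endfacet
facet normal -0.832 -0.533 0.153
outer loop
vertex -3.45 -3.398 3.052
vertex -3.222 -3.694 3.262
vertex -3.613 -2.672 4.691
endloop
endfacet
facet normal 0.389 -0.314 -0.866
outer loop
vertex -3.222 -3.694 3.262
vertex -2.947 -3.208 3.209
vertex -2.832 -3.705 3.441
endloop
endfacet
facet normal -0.259 -0.818 0.514
outer loop
vertex -3.222 -3.694 3.262
vertex -2.832 -3.705 3.441
vertex -3.613 -2.672 4.691
endloop
endfacet
facet normal 0.389 -0.314 -0.866
outer loop
vertex -2.832 -3.705 3.441
vertex -2.947 -3.208 3.209
vertex -2.51 -3.425 3.484
endloop
endfacet
facet normal 0.399 -0.569 0.719
outer loop
vertex -2.832 -3.705 3.441
vertex -2.51 -3.425 3.484
vertex -3.613 -2.672 4.691
endloop
endfacet

endsolid


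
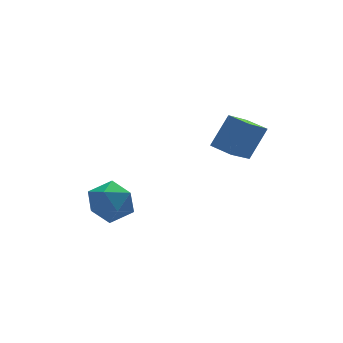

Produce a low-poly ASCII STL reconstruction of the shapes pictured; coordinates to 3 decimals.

solid 
facet normal -0.538 -0.191 -0.821
outer loop
vertex 1.791 -2.086 2.335
vertex 1.287 -1.149 2.447
vertex 2.889 -1.392 1.454
endloop
endfacet
facet normal 0.470 -0.876 -0.104
outer loop
vertex 3.793 -1.071 2.833
vertex 1.791 -2.086 2.335
vertex 2.889 -1.392 1.454
endloop
endfacet
facet normal -0.538 -0.191 -0.821
outer loop
vertex 2.889 -1.392 1.454
vertex 1.287 -1.149 2.447
vertex 2.385 -0.454 1.566
endloop
endfacet
facet normal 0.699 0.443 -0.561
outer loop
vertex 2.385 -0.454 1.566
vertex 3.793 -1.071 2.833
vertex 2.889 -1.392 1.454
endloop
endfacet
facet normal -0.699 -0.443 0.561
outer loop
vertex 1.791 -2.086 2.335
vertex 2.191 -0.828 3.826
vertex 1.287 -1.149 2.447
endloop
endfacet
facet normal 0.470 -0.876 -0.105
outer loop
vertex 2.695 -1.766 3.714
vertex 1.791 -2.086 2.335
vertex 3.793 -1.071 2.833
endloop
endfacet
facet normal -0.699 -0.443 0.561
outer loop
vertex 2.695 -1.766 3.714
vertex 2.191 -0.828 3.826
vertex 1.791 -2.086 2.335
endloop
endfacet
facet normal -0.471 0.876 0.105
outer loop
vertex 1.287 -1.149 2.447
vertex 2.191 -0.828 3.826
vertex 2.385 -0.454 1.566
endloop
endfacet
facet normal 0.699 0.443 -0.561
outer loop
vertex 3.289 -0.134 2.945
vertex 3.793 -1.071 2.833
vertex 2.385 -0.454 1.566
endloop
endfacet
facet normal -0.470 0.876 0.105
outer loop
vertex 2.385 -0.454 1.566
vertex 2.191 -0.828 3.826
vertex 3.289 -0.134 2.945
endloop
endfacet
facet normal 0.538 0.191 0.821
outer loop
vertex 3.289 -0.134 2.945
vertex 2.695 -1.766 3.714
vertex 3.793 -1.071 2.833
endloop
endfacet
facet normal 0.538 0.191 0.821
outer loop
vertex 2.191 -0.828 3.826
vertex 2.695 -1.766 3.714
vertex 3.289 -0.134 2.945
endloop
endfacet
facet normal -0.174 0.854 0.490
outer loop
vertex -1.748 3.113 -2.168
vertex -2.636 2.624 -1.631
vertex -1.588 2.573 -1.169
endloop
endfacet
facet normal 0.521 0.783 0.340
outer loop
vertex -1.748 3.113 -2.168
vertex -1.588 2.573 -1.169
vertex -0.832 2.44 -2.02
endloop
endfacet
facet normal 0.589 0.720 -0.367
outer loop
vertex -1.748 3.113 -2.168
vertex -0.832 2.44 -2.02
vertex -1.412 2.41 -3.008
endloop
endfacet
facet normal -0.065 0.752 -0.656
outer loop
vertex -1.748 3.113 -2.168
vertex -1.412 2.41 -3.008
vertex -2.527 2.523 -2.768
endloop
endfacet
facet normal -0.536 0.835 -0.126
outer loop
vertex -1.748 3.113 -2.168
vertex -2.527 2.523 -2.768
vertex -2.636 2.624 -1.631
endloop
endfacet
facet normal 0.749 0.177 0.638
outer loop
vertex -0.832 2.44 -2.02
vertex -1.588 2.573 -1.169
vertex -1.153 1.537 -1.392
endloop
endfacet
facet normal -0.374 0.292 0.880
outer loop
vertex -1.588 2.573 -1.169
vertex -2.636 2.624 -1.631
vertex -2.268 1.65 -1.152
endloop
endfacet
facet normal -0.959 0.261 -0.115
outer loop
vertex -2.636 2.624 -1.631
vertex -2.527 2.523 -2.768
vertex -2.848 1.62 -2.14
endloop
endfacet
facet normal -0.196 0.127 -0.972
outer loop
vertex -2.527 2.523 -2.768
vertex -1.412 2.41 -3.008
vertex -2.092 1.487 -2.991
endloop
endfacet
facet normal 0.859 0.075 -0.507
outer loop
vertex -1.412 2.41 -3.008
vertex -0.832 2.44 -2.02
vertex -1.044 1.436 -2.529
endloop
endfacet
facet normal 0.065 -0.752 0.656
outer loop
vertex -1.932 0.947 -1.992
vertex -1.153 1.537 -1.392
vertex -2.268 1.65 -1.152
endloop
endfacet
facet normal -0.589 -0.720 0.367
outer loop
vertex -1.932 0.947 -1.992
vertex -2.268 1.65 -1.152
vertex -2.848 1.62 -2.14
endloop
endfacet
facet normal -0.521 -0.783 -0.340
outer loop
vertex -1.932 0.947 -1.992
vertex -2.848 1.62 -2.14
vertex -2.092 1.487 -2.991
endloop
endfacet
facet normal 0.174 -0.854 -0.490
outer loop
vertex -1.932 0.947 -1.992
vertex -2.092 1.487 -2.991
vertex -1.044 1.436 -2.529
endloop
endfacet
facet normal 0.536 -0.835 0.126
outer loop
vertex -1.932 0.947 -1.992
vertex -1.044 1.436 -2.529
vertex -1.153 1.537 -1.392
endloop
endfacet
facet normal 0.196 -0.127 0.972
outer loop
vertex -2.268 1.65 -1.152
vertex -1.153 1.537 -1.392
vertex -1.588 2.573 -1.169
endloop
endfacet
facet normal -0.859 -0.075 0.507
outer loop
vertex -2.848 1.62 -2.14
vertex -2.268 1.65 -1.152
vertex -2.636 2.624 -1.631
endloop
endfacet
facet normal -0.749 -0.177 -0.638
outer loop
vertex -2.092 1.487 -2.991
vertex -2.848 1.62 -2.14
vertex -2.527 2.523 -2.768
endloop
endfacet
facet normal 0.374 -0.292 -0.880
outer loop
vertex -1.044 1.436 -2.529
vertex -2.092 1.487 -2.991
vertex -1.412 2.41 -3.008
endloop
endfacet
facet normal 0.959 -0.261 0.115
outer loop
vertex -1.153 1.537 -1.392
vertex -1.044 1.436 -2.529
vertex -0.832 2.44 -2.02
endloop
endfacet

endsolid


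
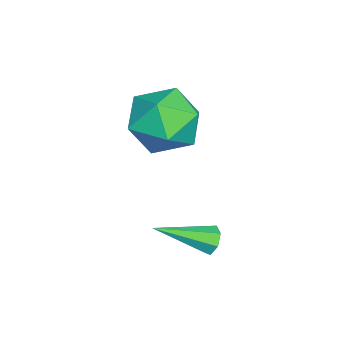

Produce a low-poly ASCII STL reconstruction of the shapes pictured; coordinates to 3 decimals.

solid 
facet normal -0.604 -0.797 0.012
outer loop
vertex -1.165 -2.799 1.911
vertex -0.261 -3.493 1.394
vertex -0.349 -3.407 2.639
endloop
endfacet
facet normal -0.756 -0.354 0.551
outer loop
vertex -1.165 -2.799 1.911
vertex -0.349 -3.407 2.639
vertex -0.69 -2.237 2.923
endloop
endfacet
facet normal -0.919 0.283 0.274
outer loop
vertex -1.165 -2.799 1.911
vertex -0.69 -2.237 2.923
vertex -0.813 -1.6 1.854
endloop
endfacet
facet normal -0.869 0.234 -0.436
outer loop
vertex -1.165 -2.799 1.911
vertex -0.813 -1.6 1.854
vertex -0.548 -2.376 0.908
endloop
endfacet
facet normal -0.675 -0.433 -0.598
outer loop
vertex -1.165 -2.799 1.911
vertex -0.548 -2.376 0.908
vertex -0.261 -3.493 1.394
endloop
endfacet
facet normal -0.167 -0.278 0.946
outer loop
vertex -0.69 -2.237 2.923
vertex -0.349 -3.407 2.639
vertex 0.508 -2.584 3.032
endloop
endfacet
facet normal 0.078 -0.994 0.074
outer loop
vertex -0.349 -3.407 2.639
vertex -0.261 -3.493 1.394
vertex 0.773 -3.36 2.086
endloop
endfacet
facet normal -0.035 -0.406 -0.913
outer loop
vertex -0.261 -3.493 1.394
vertex -0.548 -2.376 0.908
vertex 0.65 -2.723 1.017
endloop
endfacet
facet normal -0.349 0.674 -0.651
outer loop
vertex -0.548 -2.376 0.908
vertex -0.813 -1.6 1.854
vertex 0.309 -1.553 1.301
endloop
endfacet
facet normal -0.430 0.753 0.498
outer loop
vertex -0.813 -1.6 1.854
vertex -0.69 -2.237 2.923
vertex 0.221 -1.467 2.546
endloop
endfacet
facet normal 0.869 -0.234 0.436
outer loop
vertex 1.125 -2.161 2.029
vertex 0.508 -2.584 3.032
vertex 0.773 -3.36 2.086
endloop
endfacet
facet normal 0.919 -0.283 -0.274
outer loop
vertex 1.125 -2.161 2.029
vertex 0.773 -3.36 2.086
vertex 0.65 -2.723 1.017
endloop
endfacet
facet normal 0.756 0.354 -0.551
outer loop
vertex 1.125 -2.161 2.029
vertex 0.65 -2.723 1.017
vertex 0.309 -1.553 1.301
endloop
endfacet
facet normal 0.604 0.797 -0.012
outer loop
vertex 1.125 -2.161 2.029
vertex 0.309 -1.553 1.301
vertex 0.221 -1.467 2.546
endloop
endfacet
facet normal 0.675 0.433 0.598
outer loop
vertex 1.125 -2.161 2.029
vertex 0.221 -1.467 2.546
vertex 0.508 -2.584 3.032
endloop
endfacet
facet normal 0.349 -0.674 0.651
outer loop
vertex 0.773 -3.36 2.086
vertex 0.508 -2.584 3.032
vertex -0.349 -3.407 2.639
endloop
endfacet
facet normal 0.430 -0.753 -0.498
outer loop
vertex 0.65 -2.723 1.017
vertex 0.773 -3.36 2.086
vertex -0.261 -3.493 1.394
endloop
endfacet
facet normal 0.167 0.278 -0.946
outer loop
vertex 0.309 -1.553 1.301
vertex 0.65 -2.723 1.017
vertex -0.548 -2.376 0.908
endloop
endfacet
facet normal -0.078 0.994 -0.074
outer loop
vertex 0.221 -1.467 2.546
vertex 0.309 -1.553 1.301
vertex -0.813 -1.6 1.854
endloop
endfacet
facet normal 0.035 0.406 0.913
outer loop
vertex 0.508 -2.584 3.032
vertex 0.221 -1.467 2.546
vertex -0.69 -2.237 2.923
endloop
endfacet
facet normal -0.328 0.833 -0.446
outer loop
vertex 2.661 -0.696 -1.494
vertex 2.222 -0.731 -1.236
vertex 2.651 -0.49 -1.102
endloop
endfacet
facet normal 0.995 0.094 -0.024
outer loop
vertex 2.661 -0.696 -1.494
vertex 2.651 -0.49 -1.102
vertex 2.838 -2.289 -0.404
endloop
endfacet
facet normal -0.329 0.833 -0.444
outer loop
vertex 2.651 -0.49 -1.102
vertex 2.222 -0.731 -1.236
vertex 2.319 -0.466 -0.811
endloop
endfacet
facet normal 0.634 0.336 0.696
outer loop
vertex 2.651 -0.49 -1.102
vertex 2.319 -0.466 -0.811
vertex 2.838 -2.289 -0.404
endloop
endfacet
facet normal -0.329 0.833 -0.444
outer loop
vertex 2.319 -0.466 -0.811
vertex 2.222 -0.731 -1.236
vertex 1.913 -0.642 -0.84
endloop
endfacet
facet normal -0.146 0.176 0.974
outer loop
vertex 2.319 -0.466 -0.811
vertex 1.913 -0.642 -0.84
vertex 2.838 -2.289 -0.404
endloop
endfacet
facet normal -0.330 0.832 -0.445
outer loop
vertex 1.913 -0.642 -0.84
vertex 2.222 -0.731 -1.236
vertex 1.741 -0.885 -1.167
endloop
endfacet
facet normal -0.757 -0.267 0.597
outer loop
vertex 1.913 -0.642 -0.84
vertex 1.741 -0.885 -1.167
vertex 2.838 -2.289 -0.404
endloop
endfacet
facet normal -0.330 0.833 -0.445
outer loop
vertex 1.741 -0.885 -1.167
vertex 2.222 -0.731 -1.236
vertex 1.931 -1.012 -1.546
endloop
endfacet
facet normal -0.738 -0.658 -0.150
outer loop
vertex 1.741 -0.885 -1.167
vertex 1.931 -1.012 -1.546
vertex 2.838 -2.289 -0.404
endloop
endfacet
facet normal -0.330 0.833 -0.445
outer loop
vertex 1.931 -1.012 -1.546
vertex 2.222 -0.731 -1.236
vertex 2.34 -0.928 -1.692
endloop
endfacet
facet normal -0.106 -0.704 -0.703
outer loop
vertex 1.931 -1.012 -1.546
vertex 2.34 -0.928 -1.692
vertex 2.838 -2.289 -0.404
endloop
endfacet
facet normal -0.328 0.833 -0.445
outer loop
vertex 2.34 -0.928 -1.692
vertex 2.222 -0.731 -1.236
vertex 2.661 -0.696 -1.494
endloop
endfacet
facet normal 0.666 -0.369 -0.648
outer loop
vertex 2.34 -0.928 -1.692
vertex 2.661 -0.696 -1.494
vertex 2.838 -2.289 -0.404
endloop
endfacet

endsolid


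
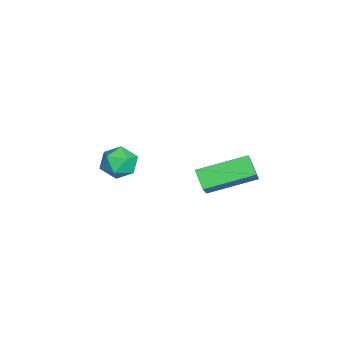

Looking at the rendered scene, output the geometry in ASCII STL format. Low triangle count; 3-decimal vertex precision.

solid 
facet normal -0.734 0.023 -0.678
outer loop
vertex 0.85 0.897 -0.785
vertex 0.338 2.933 -0.162
vertex 1.468 1.253 -1.442
endloop
endfacet
facet normal 0.233 -0.930 -0.284
outer loop
vertex 2.922 1.207 -0.098
vertex 0.85 0.897 -0.785
vertex 1.468 1.253 -1.442
endloop
endfacet
facet normal -0.734 0.023 -0.679
outer loop
vertex 1.468 1.253 -1.442
vertex 0.338 2.933 -0.162
vertex 0.957 3.29 -0.819
endloop
endfacet
facet normal 0.638 0.367 -0.677
outer loop
vertex 0.957 3.29 -0.819
vertex 2.922 1.207 -0.098
vertex 1.468 1.253 -1.442
endloop
endfacet
facet normal -0.638 -0.368 0.677
outer loop
vertex 0.85 0.897 -0.785
vertex 1.792 2.887 1.182
vertex 0.338 2.933 -0.162
endloop
endfacet
facet normal 0.234 -0.930 -0.285
outer loop
vertex 2.303 0.85 0.559
vertex 0.85 0.897 -0.785
vertex 2.922 1.207 -0.098
endloop
endfacet
facet normal -0.638 -0.367 0.677
outer loop
vertex 2.303 0.85 0.559
vertex 1.792 2.887 1.182
vertex 0.85 0.897 -0.785
endloop
endfacet
facet normal -0.234 0.930 0.285
outer loop
vertex 0.338 2.933 -0.162
vertex 1.792 2.887 1.182
vertex 0.957 3.29 -0.819
endloop
endfacet
facet normal 0.638 0.368 -0.677
outer loop
vertex 2.41 3.243 0.525
vertex 2.922 1.207 -0.098
vertex 0.957 3.29 -0.819
endloop
endfacet
facet normal -0.233 0.930 0.285
outer loop
vertex 0.957 3.29 -0.819
vertex 1.792 2.887 1.182
vertex 2.41 3.243 0.525
endloop
endfacet
facet normal 0.734 -0.023 0.679
outer loop
vertex 2.41 3.243 0.525
vertex 2.303 0.85 0.559
vertex 2.922 1.207 -0.098
endloop
endfacet
facet normal 0.734 -0.023 0.678
outer loop
vertex 1.792 2.887 1.182
vertex 2.303 0.85 0.559
vertex 2.41 3.243 0.525
endloop
endfacet
facet normal -0.721 0.465 0.513
outer loop
vertex -3.263 -2.615 -2.624
vertex -2.746 -2.632 -1.882
vertex -2.698 -1.93 -2.45
endloop
endfacet
facet normal -0.738 0.653 -0.174
outer loop
vertex -3.263 -2.615 -2.624
vertex -2.698 -1.93 -2.45
vertex -2.78 -2.247 -3.293
endloop
endfacet
facet normal -0.825 0.061 -0.562
outer loop
vertex -3.263 -2.615 -2.624
vertex -2.78 -2.247 -3.293
vertex -2.878 -3.145 -3.246
endloop
endfacet
facet normal -0.863 -0.493 -0.114
outer loop
vertex -3.263 -2.615 -2.624
vertex -2.878 -3.145 -3.246
vertex -2.857 -3.383 -2.374
endloop
endfacet
facet normal -0.799 -0.243 0.551
outer loop
vertex -3.263 -2.615 -2.624
vertex -2.857 -3.383 -2.374
vertex -2.746 -2.632 -1.882
endloop
endfacet
facet normal -0.104 0.934 -0.341
outer loop
vertex -2.78 -2.247 -3.293
vertex -2.698 -1.93 -2.45
vertex -1.963 -2.037 -2.966
endloop
endfacet
facet normal -0.076 0.630 0.773
outer loop
vertex -2.698 -1.93 -2.45
vertex -2.746 -2.632 -1.882
vertex -1.942 -2.275 -2.094
endloop
endfacet
facet normal -0.201 -0.516 0.833
outer loop
vertex -2.746 -2.632 -1.882
vertex -2.857 -3.383 -2.374
vertex -2.04 -3.173 -2.047
endloop
endfacet
facet normal -0.305 -0.921 -0.244
outer loop
vertex -2.857 -3.383 -2.374
vertex -2.878 -3.145 -3.246
vertex -2.122 -3.49 -2.89
endloop
endfacet
facet normal -0.245 -0.024 -0.969
outer loop
vertex -2.878 -3.145 -3.246
vertex -2.78 -2.247 -3.293
vertex -2.074 -2.788 -3.458
endloop
endfacet
facet normal 0.863 0.493 0.114
outer loop
vertex -1.557 -2.805 -2.716
vertex -1.963 -2.037 -2.966
vertex -1.942 -2.275 -2.094
endloop
endfacet
facet normal 0.825 -0.061 0.562
outer loop
vertex -1.557 -2.805 -2.716
vertex -1.942 -2.275 -2.094
vertex -2.04 -3.173 -2.047
endloop
endfacet
facet normal 0.738 -0.653 0.174
outer loop
vertex -1.557 -2.805 -2.716
vertex -2.04 -3.173 -2.047
vertex -2.122 -3.49 -2.89
endloop
endfacet
facet normal 0.721 -0.465 -0.513
outer loop
vertex -1.557 -2.805 -2.716
vertex -2.122 -3.49 -2.89
vertex -2.074 -2.788 -3.458
endloop
endfacet
facet normal 0.799 0.243 -0.551
outer loop
vertex -1.557 -2.805 -2.716
vertex -2.074 -2.788 -3.458
vertex -1.963 -2.037 -2.966
endloop
endfacet
facet normal 0.305 0.921 0.244
outer loop
vertex -1.942 -2.275 -2.094
vertex -1.963 -2.037 -2.966
vertex -2.698 -1.93 -2.45
endloop
endfacet
facet normal 0.245 0.024 0.969
outer loop
vertex -2.04 -3.173 -2.047
vertex -1.942 -2.275 -2.094
vertex -2.746 -2.632 -1.882
endloop
endfacet
facet normal 0.104 -0.934 0.341
outer loop
vertex -2.122 -3.49 -2.89
vertex -2.04 -3.173 -2.047
vertex -2.857 -3.383 -2.374
endloop
endfacet
facet normal 0.076 -0.630 -0.773
outer loop
vertex -2.074 -2.788 -3.458
vertex -2.122 -3.49 -2.89
vertex -2.878 -3.145 -3.246
endloop
endfacet
facet normal 0.201 0.516 -0.833
outer loop
vertex -1.963 -2.037 -2.966
vertex -2.074 -2.788 -3.458
vertex -2.78 -2.247 -3.293
endloop
endfacet

endsolid


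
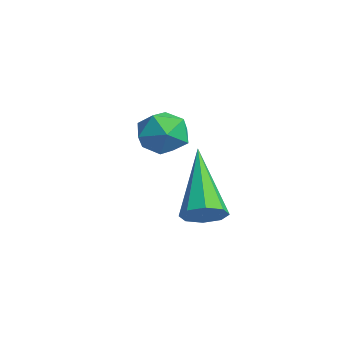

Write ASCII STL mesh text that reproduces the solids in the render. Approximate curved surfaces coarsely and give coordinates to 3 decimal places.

solid 
facet normal 0.685 -0.173 -0.708
outer loop
vertex -1.892 -0.19 0.077
vertex -2.277 -0.507 -0.218
vertex -2.127 0.053 -0.21
endloop
endfacet
facet normal 0.321 0.836 0.445
outer loop
vertex -1.892 -0.19 0.077
vertex -2.127 0.053 -0.21
vertex -3.763 -0.133 1.318
endloop
endfacet
facet normal 0.685 -0.173 -0.708
outer loop
vertex -2.127 0.053 -0.21
vertex -2.277 -0.507 -0.218
vertex -2.45 -0.031 -0.502
endloop
endfacet
facet normal -0.184 0.980 -0.078
outer loop
vertex -2.127 0.053 -0.21
vertex -2.45 -0.031 -0.502
vertex -3.763 -0.133 1.318
endloop
endfacet
facet normal 0.685 -0.173 -0.707
outer loop
vertex -2.45 -0.031 -0.502
vertex -2.277 -0.507 -0.218
vertex -2.672 -0.395 -0.628
endloop
endfacet
facet normal -0.680 0.573 -0.458
outer loop
vertex -2.45 -0.031 -0.502
vertex -2.672 -0.395 -0.628
vertex -3.763 -0.133 1.318
endloop
endfacet
facet normal 0.686 -0.172 -0.707
outer loop
vertex -2.672 -0.395 -0.628
vertex -2.277 -0.507 -0.218
vertex -2.662 -0.824 -0.514
endloop
endfacet
facet normal -0.871 -0.145 -0.469
outer loop
vertex -2.672 -0.395 -0.628
vertex -2.662 -0.824 -0.514
vertex -3.763 -0.133 1.318
endloop
endfacet
facet normal 0.686 -0.172 -0.707
outer loop
vertex -2.662 -0.824 -0.514
vertex -2.277 -0.507 -0.218
vertex -2.427 -1.067 -0.227
endloop
endfacet
facet normal -0.649 -0.753 -0.106
outer loop
vertex -2.662 -0.824 -0.514
vertex -2.427 -1.067 -0.227
vertex -3.763 -0.133 1.318
endloop
endfacet
facet normal 0.685 -0.172 -0.708
outer loop
vertex -2.427 -1.067 -0.227
vertex -2.277 -0.507 -0.218
vertex -2.104 -0.982 0.065
endloop
endfacet
facet normal -0.143 -0.897 0.419
outer loop
vertex -2.427 -1.067 -0.227
vertex -2.104 -0.982 0.065
vertex -3.763 -0.133 1.318
endloop
endfacet
facet normal 0.684 -0.173 -0.708
outer loop
vertex -2.104 -0.982 0.065
vertex -2.277 -0.507 -0.218
vertex -1.882 -0.619 0.191
endloop
endfacet
facet normal 0.351 -0.491 0.797
outer loop
vertex -2.104 -0.982 0.065
vertex -1.882 -0.619 0.191
vertex -3.763 -0.133 1.318
endloop
endfacet
facet normal 0.685 -0.172 -0.708
outer loop
vertex -1.882 -0.619 0.191
vertex -2.277 -0.507 -0.218
vertex -1.892 -0.19 0.077
endloop
endfacet
facet normal 0.543 0.227 0.808
outer loop
vertex -1.882 -0.619 0.191
vertex -1.892 -0.19 0.077
vertex -3.763 -0.133 1.318
endloop
endfacet
facet normal -0.942 -0.078 0.327
outer loop
vertex -2.646 -1.463 2.398
vertex -2.469 -2.018 2.775
vertex -2.426 -1.383 3.051
endloop
endfacet
facet normal -0.777 0.601 0.188
outer loop
vertex -2.646 -1.463 2.398
vertex -2.426 -1.383 3.051
vertex -2.209 -0.948 2.556
endloop
endfacet
facet normal -0.581 0.645 -0.497
outer loop
vertex -2.646 -1.463 2.398
vertex -2.209 -0.948 2.556
vertex -2.118 -1.314 1.974
endloop
endfacet
facet normal -0.625 -0.008 -0.781
outer loop
vertex -2.646 -1.463 2.398
vertex -2.118 -1.314 1.974
vertex -2.278 -1.976 2.109
endloop
endfacet
facet normal -0.848 -0.455 -0.272
outer loop
vertex -2.646 -1.463 2.398
vertex -2.278 -1.976 2.109
vertex -2.469 -2.018 2.775
endloop
endfacet
facet normal -0.216 0.778 0.590
outer loop
vertex -2.209 -0.948 2.556
vertex -2.426 -1.383 3.051
vertex -1.762 -1.184 3.031
endloop
endfacet
facet normal -0.482 -0.322 0.815
outer loop
vertex -2.426 -1.383 3.051
vertex -2.469 -2.018 2.775
vertex -1.922 -1.846 3.166
endloop
endfacet
facet normal -0.329 -0.932 -0.153
outer loop
vertex -2.469 -2.018 2.775
vertex -2.278 -1.976 2.109
vertex -1.831 -2.212 2.584
endloop
endfacet
facet normal 0.033 -0.207 -0.978
outer loop
vertex -2.278 -1.976 2.109
vertex -2.118 -1.314 1.974
vertex -1.614 -1.777 2.089
endloop
endfacet
facet normal 0.103 0.849 -0.518
outer loop
vertex -2.118 -1.314 1.974
vertex -2.209 -0.948 2.556
vertex -1.571 -1.142 2.365
endloop
endfacet
facet normal 0.625 0.008 0.781
outer loop
vertex -1.394 -1.697 2.742
vertex -1.762 -1.184 3.031
vertex -1.922 -1.846 3.166
endloop
endfacet
facet normal 0.581 -0.645 0.497
outer loop
vertex -1.394 -1.697 2.742
vertex -1.922 -1.846 3.166
vertex -1.831 -2.212 2.584
endloop
endfacet
facet normal 0.777 -0.601 -0.188
outer loop
vertex -1.394 -1.697 2.742
vertex -1.831 -2.212 2.584
vertex -1.614 -1.777 2.089
endloop
endfacet
facet normal 0.942 0.078 -0.327
outer loop
vertex -1.394 -1.697 2.742
vertex -1.614 -1.777 2.089
vertex -1.571 -1.142 2.365
endloop
endfacet
facet normal 0.848 0.455 0.272
outer loop
vertex -1.394 -1.697 2.742
vertex -1.571 -1.142 2.365
vertex -1.762 -1.184 3.031
endloop
endfacet
facet normal -0.033 0.207 0.978
outer loop
vertex -1.922 -1.846 3.166
vertex -1.762 -1.184 3.031
vertex -2.426 -1.383 3.051
endloop
endfacet
facet normal -0.103 -0.849 0.518
outer loop
vertex -1.831 -2.212 2.584
vertex -1.922 -1.846 3.166
vertex -2.469 -2.018 2.775
endloop
endfacet
facet normal 0.216 -0.778 -0.590
outer loop
vertex -1.614 -1.777 2.089
vertex -1.831 -2.212 2.584
vertex -2.278 -1.976 2.109
endloop
endfacet
facet normal 0.482 0.322 -0.815
outer loop
vertex -1.571 -1.142 2.365
vertex -1.614 -1.777 2.089
vertex -2.118 -1.314 1.974
endloop
endfacet
facet normal 0.329 0.932 0.153
outer loop
vertex -1.762 -1.184 3.031
vertex -1.571 -1.142 2.365
vertex -2.209 -0.948 2.556
endloop
endfacet

endsolid
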